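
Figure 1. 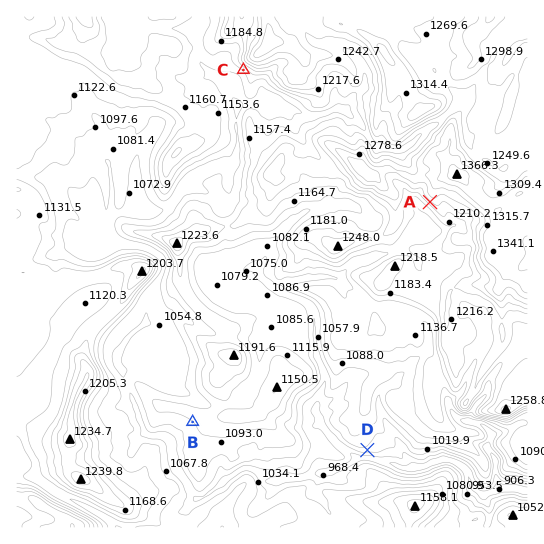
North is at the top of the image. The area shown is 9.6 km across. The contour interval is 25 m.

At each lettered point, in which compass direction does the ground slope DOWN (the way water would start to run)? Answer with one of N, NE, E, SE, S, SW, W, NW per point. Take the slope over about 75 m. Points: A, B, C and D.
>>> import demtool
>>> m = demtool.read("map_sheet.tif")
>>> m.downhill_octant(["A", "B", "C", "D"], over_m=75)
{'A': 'SW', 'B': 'SW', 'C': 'SW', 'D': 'S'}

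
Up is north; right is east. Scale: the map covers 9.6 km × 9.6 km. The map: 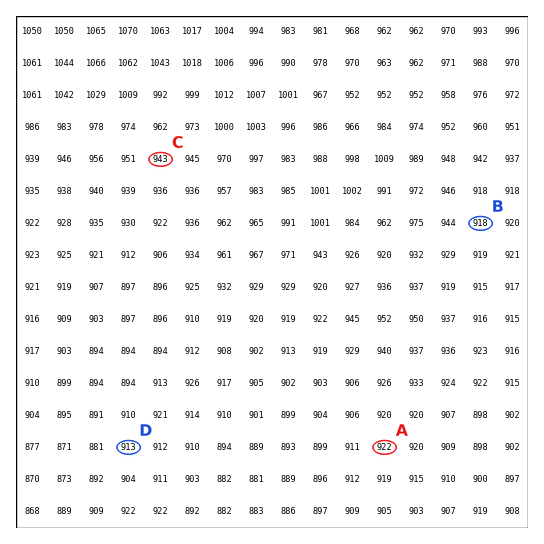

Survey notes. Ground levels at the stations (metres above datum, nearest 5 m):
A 920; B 920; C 945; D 915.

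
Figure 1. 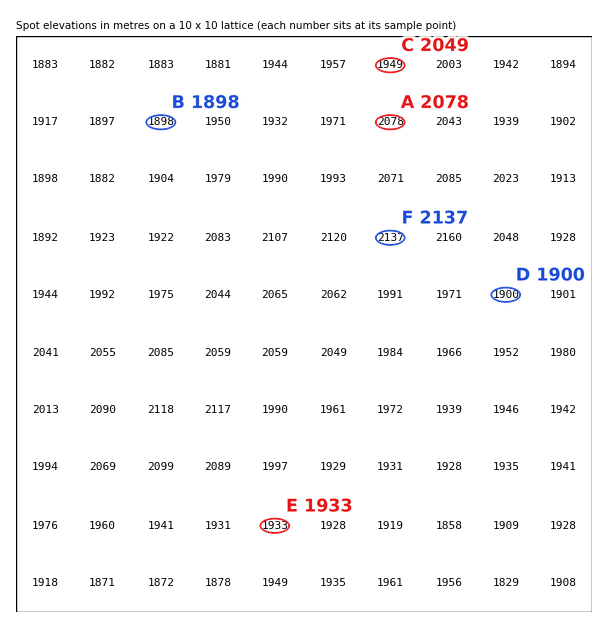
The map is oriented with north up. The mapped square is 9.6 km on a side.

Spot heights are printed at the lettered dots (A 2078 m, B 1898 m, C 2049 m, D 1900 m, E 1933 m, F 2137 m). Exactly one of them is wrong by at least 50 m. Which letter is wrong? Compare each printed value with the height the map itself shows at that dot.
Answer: C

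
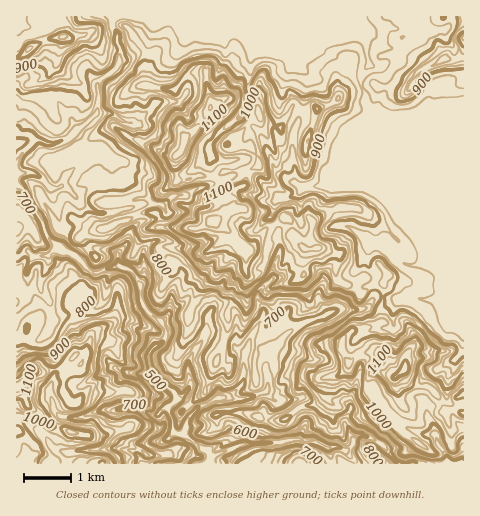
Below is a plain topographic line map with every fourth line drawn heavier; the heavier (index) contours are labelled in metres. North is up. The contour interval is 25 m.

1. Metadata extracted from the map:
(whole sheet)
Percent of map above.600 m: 96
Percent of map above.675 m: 90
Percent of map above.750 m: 80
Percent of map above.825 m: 62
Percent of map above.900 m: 35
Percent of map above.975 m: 21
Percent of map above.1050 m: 9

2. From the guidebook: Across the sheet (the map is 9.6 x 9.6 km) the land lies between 435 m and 1215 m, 855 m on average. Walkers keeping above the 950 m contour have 23.9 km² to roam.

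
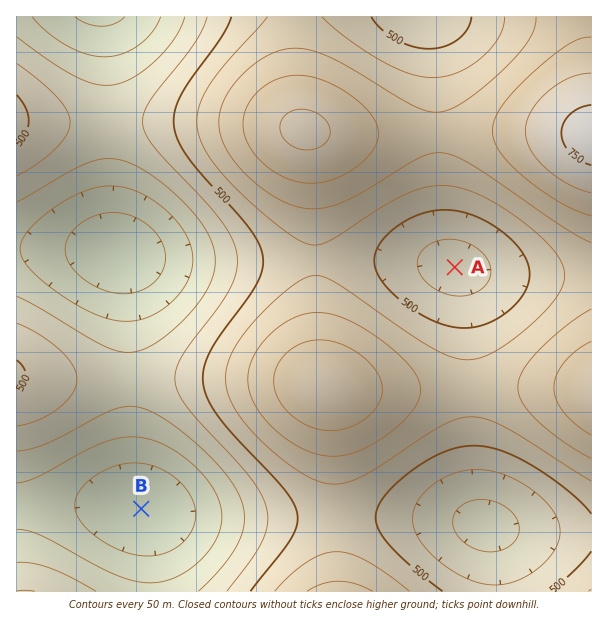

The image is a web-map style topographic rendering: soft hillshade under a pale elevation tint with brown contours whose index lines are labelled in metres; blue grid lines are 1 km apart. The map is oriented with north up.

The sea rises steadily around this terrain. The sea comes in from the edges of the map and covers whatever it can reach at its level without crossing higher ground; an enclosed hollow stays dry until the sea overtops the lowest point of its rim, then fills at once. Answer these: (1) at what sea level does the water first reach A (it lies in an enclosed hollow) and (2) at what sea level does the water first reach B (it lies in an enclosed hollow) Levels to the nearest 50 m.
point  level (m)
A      550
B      350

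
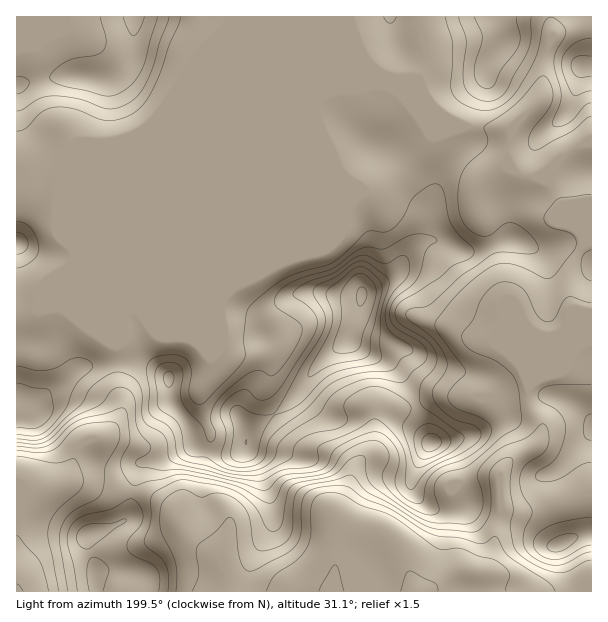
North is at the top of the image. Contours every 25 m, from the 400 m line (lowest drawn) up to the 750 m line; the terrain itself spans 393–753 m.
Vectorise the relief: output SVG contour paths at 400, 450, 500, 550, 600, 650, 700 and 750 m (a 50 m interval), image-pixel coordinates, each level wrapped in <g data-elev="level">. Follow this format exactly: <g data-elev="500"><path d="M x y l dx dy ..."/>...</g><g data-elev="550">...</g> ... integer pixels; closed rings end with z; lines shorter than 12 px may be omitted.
<g data-elev="400"><path d="M319 591l11-21 5-5 3 4 6 22"/><path d="M400 591l5-16 5-4 25 12 3 4 0 4"/></g><g data-elev="450"><path d="M192 591l7-16-3-21 1-8 19-15 11-12 4-1 4 6 3 28 4 12 4 6 6 1 34-17 10-9 5-12 1-30 4-10 11-5 22-2 11 2 13 10 27 11 32 20 12 6 25 3 21 6 6-2 8-5 3 0 7 14 5 5 37 25 6 4 3 6"/><path d="M17 535l23 26 4 10 4 20"/></g><g data-elev="500"><path d="M168 591l0-15-2-10-5-8-15-12-2-6 6-18 1-21 1-6 5-4 17-9 6-2 8 0 31 6 16 5 9 6 10 9 13 23 3 2 5 0 4-2 3-5 5-29 4-9 8-3 33-7 7-5 11-12 6-3 6 0 3 2 1 16 5 10 36 26 13 8 11 4 37 2 8-5 6-10 1-14-6-19 5-11 18-16 27-12 15-13 3 1 3 6 1 9-2 7-5 7-17 11-4 6-1 6 2 15 9 15 1 5-8 19 0 15 4 6 7 6 10 5 9 2 10-1 20-10 7-2"/><path d="M17 450l21 3 13-2 8-5 15-16 12-6 25-2 5 1 3 4 0 13-13 25-2 20-3 9-6 6-17 8-7 5-6 7-4 8-1 15 8 48"/></g><g data-elev="550"><path d="M103 591l6-22-7-8-9-4-4 3-2 7 0 11 2 13"/><path d="M550 551l7 1 8-3 10-7 3-6-3-2-6 0-14 3-8 8 0 3z"/><path d="M82 548l5 1 3-1 24-19 11-7 1-3-3 0-12 4-20 1-8 3-5 4-2 6 2 7z"/><path d="M17 443l19 1 11-3 24-22 28-14 13-15 5-2 5-1 7 3 5 6 3 30 4 9 10 11-1 4-2 3-12 8 0 3 3 3 22 3 16-1 11 2 52 12 20 7 6 0 4-2 8-9 6-4 27-3 10-2 6-5 6-13 5-5 24-12 15-3 6 2 5 4 10 14 1 10-4 20 3 9 10 9 6 3 6 0 3-3 3-17 6-9 9-7 21-7 14-8 11-11 5-10-2-6-5-5-27-11-9-8-1-5 1-4 15-17 1-4-29-41-1-4 1-5 16-21 13-13 18-15 12-7 9-2 11 2 31 14 8-3 20-25 2-9-1-5-5-4-17-5-6-3-3-4 1-6 13-16 33-5"/><path d="M591 414l-3 1-3 3-2 11 2 9 6 2"/><path d="M591 250l-7 4-3 10 3 12 3 3 4 2"/></g><g data-elev="600"><path d="M234 474l20 1 10-2 26-14 2-3 3-10 8-8 11-5 21-4 7-3 6-6-4-13 2-6 11-9 14-5 9 0 9 3 15 9 6 6 1 6-8 12 0 5 10 34 3 5 6 0 25-12 9-6 6-6 2-5-1-3-36-25-6-6-2-8 1-10 3-6 12-14 2-6-1-6-3-7-7-7-27-17-4-9 2-8 5-5 36-22 15-14 17-7 4-4-1-6-14-14-8-10-3-9-4-22-4-8-5-1-4 1-15 10-5 6-9 18-11 11-7 2-12-1-6 1-33 30-46 15-13 8-20 17-5 6-3 7-2 24 1 15-1 6-11 14-30 30-3 1-5-2-5-7-1-6 2-21-2-6-4-5-8-3-12 0-10 2-6 5-2 9 2 19 0 21 4 6 12 7 6 6 3 7 4 19 8 5 20 5z"/><path d="M17 435l19 1 6-2 6-5 18-21 11-24 13-13 3-5-1-3-3-3-11-2-7 1-14 8-10 3-11 0-19-4"/><path d="M17 268l7-2 9-6 5-6 1-6-3-11-5-9-7-5-7-1"/><path d="M17 131l10-3 16-17 11-4 20 2 24 10 9 2 13-2 15-7 10-10 9-15 27-70"/><path d="M384 17l3 5 3 1 3-1 3-5"/><path d="M445 17l8 27-2 45 4 8 8 7 13 5 12 1 10-3 12-8 8-10 14-24 6-15 5-25 3-6 5-2 4 2 6 4 5 9-1 4-9 15-2 8 0 9 7 28-8 29 5 2 9-3 7-5 11-14 6-2"/></g><g data-elev="650"><path d="M234 467l15 0 12-5 4-6 4-15 4-6 33-26 17-19 9-7 10-5 15-4 35-4 4-2 5-9 11-6 1-3-3-5-20-13-3-6-2-8 1-10 4-11 16-18 3-6 1-9-4-7-5-1-12 7-5 0-16-7-9 0-24 16-28 10-13 9-1 3 1 3 12 8 9 10 2 6-1 9-32 53-11 13-6 3-7 1-5-2-7-8-5 0-12 6-9 9-2 9 5 14 1 7-5 23 5 6z"/><path d="M427 452l8-2 6-6 0-4-4-5-8-1-6 4-1 9z"/><path d="M168 387l3-1 3-8-1-4-3-2-5 1-2 4 1 6z"/><path d="M17 94l8-4 4-7-3-5-9-1"/><path d="M591 56l-15 1-4 3-1 5 1 6 4 5 5 2 10-2"/><path d="M100 17l6 22-2 11-8 5-21 3-12 5-12 11-1 4 2 3 11 5 42 10 8 0 9-4 12-10 8-13 15-52"/><path d="M474 17l7 15 1 6-7 27 0 12 5 9 8 3 6-3 7-17 14-16 4-8 1-9-3-13 0-6"/></g><g data-elev="700"><path d="M309 377l21-11 32-7 7-5 2-18 11-48-3-9-13-11-6-1-6 1-27 23-1 6 7 17-1 10-5 14-18 31z"/></g><g data-elev="750"><path d="M358 305l2 1 2 0 4-7 1-8-4-4-3 0-3 4 0 8z"/></g>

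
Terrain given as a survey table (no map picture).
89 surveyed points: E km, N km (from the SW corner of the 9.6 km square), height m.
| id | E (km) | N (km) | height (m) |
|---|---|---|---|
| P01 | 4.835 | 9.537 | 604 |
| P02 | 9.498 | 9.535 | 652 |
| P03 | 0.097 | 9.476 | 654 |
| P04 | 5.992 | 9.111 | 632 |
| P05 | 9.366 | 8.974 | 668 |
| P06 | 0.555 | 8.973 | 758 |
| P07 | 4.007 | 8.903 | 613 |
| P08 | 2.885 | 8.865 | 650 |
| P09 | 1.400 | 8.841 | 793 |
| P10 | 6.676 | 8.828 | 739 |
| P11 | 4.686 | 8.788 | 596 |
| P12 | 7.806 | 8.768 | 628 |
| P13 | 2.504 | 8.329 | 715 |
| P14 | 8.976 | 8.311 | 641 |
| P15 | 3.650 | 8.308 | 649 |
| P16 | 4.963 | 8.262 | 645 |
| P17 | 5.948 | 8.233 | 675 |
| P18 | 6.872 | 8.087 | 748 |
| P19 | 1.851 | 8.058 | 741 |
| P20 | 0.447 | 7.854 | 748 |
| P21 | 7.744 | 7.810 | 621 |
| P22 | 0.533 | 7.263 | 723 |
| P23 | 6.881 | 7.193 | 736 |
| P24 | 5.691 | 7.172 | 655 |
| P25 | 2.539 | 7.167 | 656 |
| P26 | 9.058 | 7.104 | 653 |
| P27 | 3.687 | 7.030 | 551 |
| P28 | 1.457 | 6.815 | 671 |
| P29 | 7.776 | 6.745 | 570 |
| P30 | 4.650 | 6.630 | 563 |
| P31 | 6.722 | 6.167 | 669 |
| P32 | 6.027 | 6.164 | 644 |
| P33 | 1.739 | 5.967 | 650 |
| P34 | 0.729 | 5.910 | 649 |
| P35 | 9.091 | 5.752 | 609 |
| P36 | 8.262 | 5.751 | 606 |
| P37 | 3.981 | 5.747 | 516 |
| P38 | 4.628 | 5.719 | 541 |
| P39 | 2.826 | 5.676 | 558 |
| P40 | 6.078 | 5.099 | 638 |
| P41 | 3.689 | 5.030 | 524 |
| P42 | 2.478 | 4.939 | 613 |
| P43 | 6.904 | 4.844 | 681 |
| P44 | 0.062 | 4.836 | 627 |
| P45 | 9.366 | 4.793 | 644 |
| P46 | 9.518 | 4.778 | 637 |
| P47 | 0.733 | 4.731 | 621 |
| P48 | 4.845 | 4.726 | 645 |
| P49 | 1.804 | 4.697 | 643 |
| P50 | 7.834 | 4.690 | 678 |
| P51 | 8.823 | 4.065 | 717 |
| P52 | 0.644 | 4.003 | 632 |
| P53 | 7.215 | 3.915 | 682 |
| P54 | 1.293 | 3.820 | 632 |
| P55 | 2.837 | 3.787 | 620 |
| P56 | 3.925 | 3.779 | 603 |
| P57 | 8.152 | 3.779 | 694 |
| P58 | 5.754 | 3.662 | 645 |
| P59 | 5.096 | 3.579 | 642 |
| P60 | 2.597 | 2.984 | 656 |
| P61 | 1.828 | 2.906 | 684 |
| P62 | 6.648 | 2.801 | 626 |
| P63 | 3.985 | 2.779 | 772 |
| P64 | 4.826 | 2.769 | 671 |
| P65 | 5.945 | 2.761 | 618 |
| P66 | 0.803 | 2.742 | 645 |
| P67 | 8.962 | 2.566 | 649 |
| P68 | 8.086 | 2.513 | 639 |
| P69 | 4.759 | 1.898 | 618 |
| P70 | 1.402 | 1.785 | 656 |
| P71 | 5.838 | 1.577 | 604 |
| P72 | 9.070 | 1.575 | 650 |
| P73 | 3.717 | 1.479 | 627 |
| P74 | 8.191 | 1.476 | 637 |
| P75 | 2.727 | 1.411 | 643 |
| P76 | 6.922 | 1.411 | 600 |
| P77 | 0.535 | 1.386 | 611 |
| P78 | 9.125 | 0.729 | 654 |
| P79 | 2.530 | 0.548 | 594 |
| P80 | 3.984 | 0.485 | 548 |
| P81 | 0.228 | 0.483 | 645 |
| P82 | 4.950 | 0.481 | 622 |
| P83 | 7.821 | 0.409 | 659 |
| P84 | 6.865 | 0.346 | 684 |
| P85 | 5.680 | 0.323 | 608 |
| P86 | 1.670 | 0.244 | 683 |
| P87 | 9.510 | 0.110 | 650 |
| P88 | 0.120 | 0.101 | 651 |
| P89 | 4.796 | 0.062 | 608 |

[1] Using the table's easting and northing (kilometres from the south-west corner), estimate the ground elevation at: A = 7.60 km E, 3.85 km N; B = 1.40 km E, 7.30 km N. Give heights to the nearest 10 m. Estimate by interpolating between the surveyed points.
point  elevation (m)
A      690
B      690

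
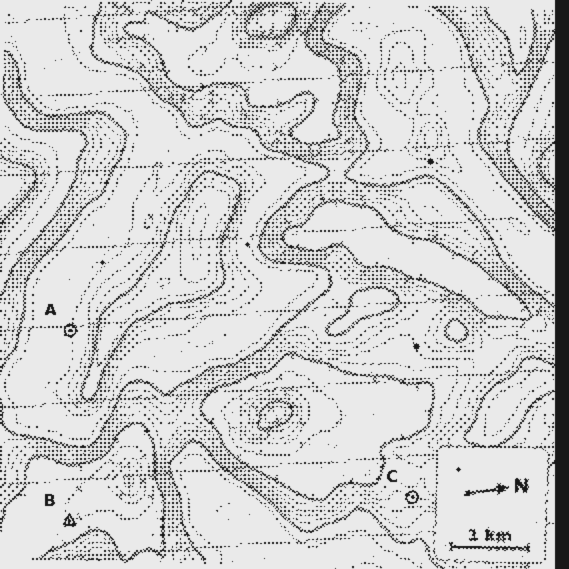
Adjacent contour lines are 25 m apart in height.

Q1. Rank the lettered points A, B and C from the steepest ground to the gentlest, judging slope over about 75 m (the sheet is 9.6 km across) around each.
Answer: C A B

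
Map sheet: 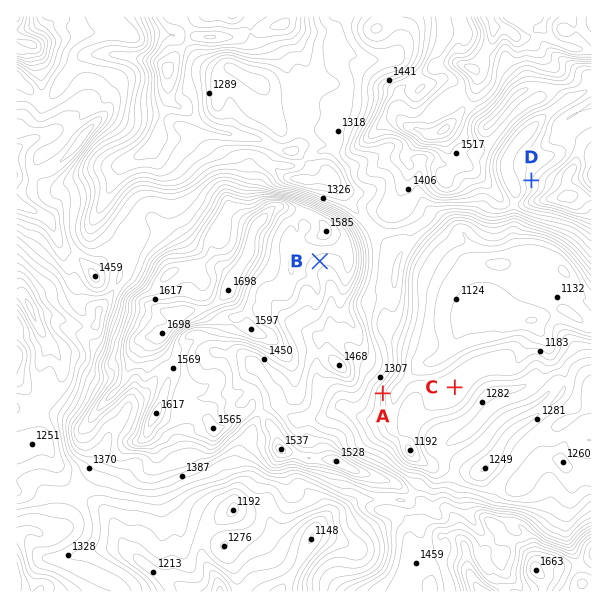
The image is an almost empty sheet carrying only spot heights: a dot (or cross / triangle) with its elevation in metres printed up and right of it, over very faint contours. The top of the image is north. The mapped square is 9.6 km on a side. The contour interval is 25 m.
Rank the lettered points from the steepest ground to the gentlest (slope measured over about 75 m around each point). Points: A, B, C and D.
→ A D B C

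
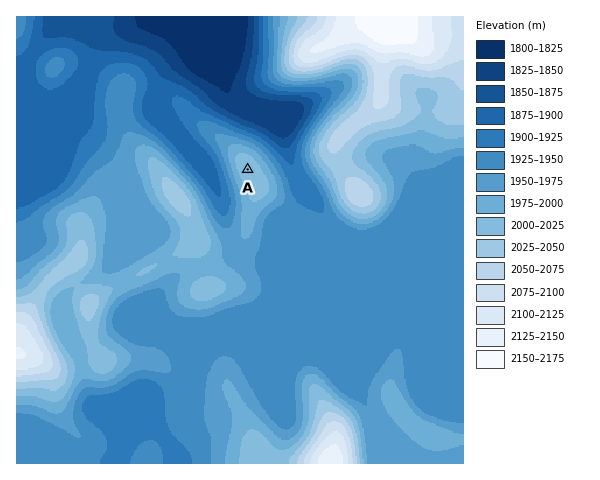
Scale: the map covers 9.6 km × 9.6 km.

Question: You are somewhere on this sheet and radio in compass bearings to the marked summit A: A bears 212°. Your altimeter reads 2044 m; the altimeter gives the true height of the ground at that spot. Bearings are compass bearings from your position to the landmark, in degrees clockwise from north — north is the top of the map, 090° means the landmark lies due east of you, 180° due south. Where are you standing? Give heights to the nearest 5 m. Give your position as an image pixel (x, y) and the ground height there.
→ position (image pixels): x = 308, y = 72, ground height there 2045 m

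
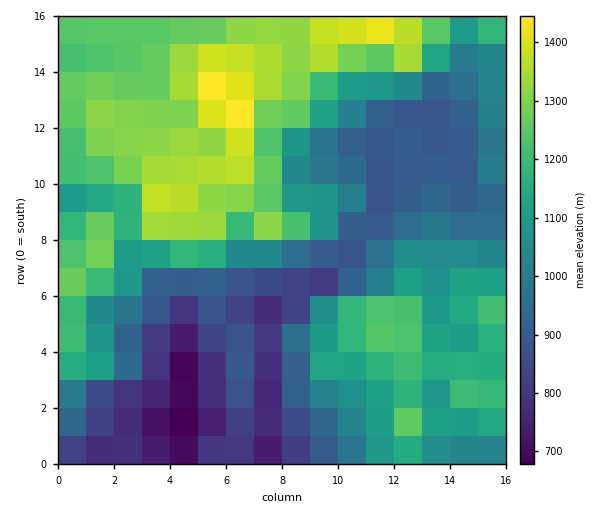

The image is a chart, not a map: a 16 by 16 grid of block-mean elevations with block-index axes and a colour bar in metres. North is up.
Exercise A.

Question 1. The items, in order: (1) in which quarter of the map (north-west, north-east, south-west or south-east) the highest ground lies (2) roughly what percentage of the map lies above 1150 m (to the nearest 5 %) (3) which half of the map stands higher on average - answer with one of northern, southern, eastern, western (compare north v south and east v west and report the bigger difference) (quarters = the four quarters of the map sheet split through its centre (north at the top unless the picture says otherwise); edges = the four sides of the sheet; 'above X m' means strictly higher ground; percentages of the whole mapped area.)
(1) The highest ground is in the north-west quarter.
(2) About 40 % of the map lies above 1150 m.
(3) On average the northern half of the map is the higher ground.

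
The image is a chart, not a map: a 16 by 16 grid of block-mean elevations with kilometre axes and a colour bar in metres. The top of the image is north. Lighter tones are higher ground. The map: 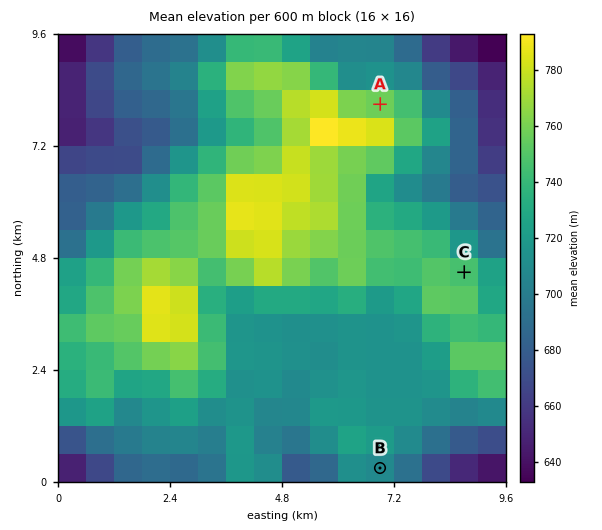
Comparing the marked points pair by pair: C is higher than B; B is lower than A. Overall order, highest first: A C B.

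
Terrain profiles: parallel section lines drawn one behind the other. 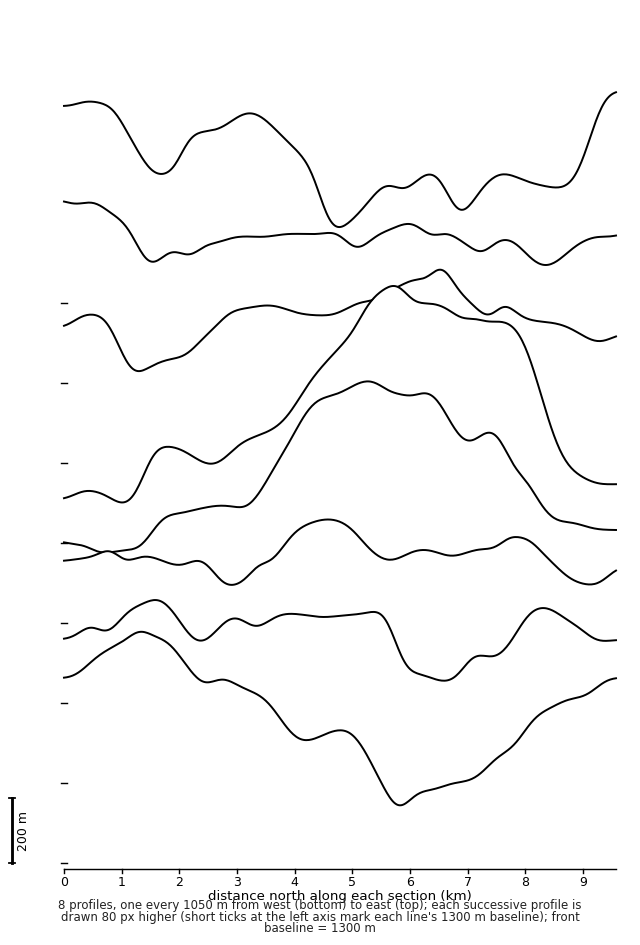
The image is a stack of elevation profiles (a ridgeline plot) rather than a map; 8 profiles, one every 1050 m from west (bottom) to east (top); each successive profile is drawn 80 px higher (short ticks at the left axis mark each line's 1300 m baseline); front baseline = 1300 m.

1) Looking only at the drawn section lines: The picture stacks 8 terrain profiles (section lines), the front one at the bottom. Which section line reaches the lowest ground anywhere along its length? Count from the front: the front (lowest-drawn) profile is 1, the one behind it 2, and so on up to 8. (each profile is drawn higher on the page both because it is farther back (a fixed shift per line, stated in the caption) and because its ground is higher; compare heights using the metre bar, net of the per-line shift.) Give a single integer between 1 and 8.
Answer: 5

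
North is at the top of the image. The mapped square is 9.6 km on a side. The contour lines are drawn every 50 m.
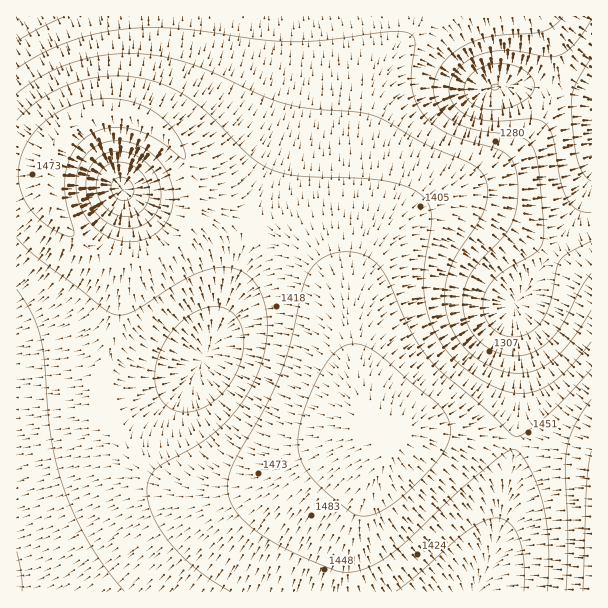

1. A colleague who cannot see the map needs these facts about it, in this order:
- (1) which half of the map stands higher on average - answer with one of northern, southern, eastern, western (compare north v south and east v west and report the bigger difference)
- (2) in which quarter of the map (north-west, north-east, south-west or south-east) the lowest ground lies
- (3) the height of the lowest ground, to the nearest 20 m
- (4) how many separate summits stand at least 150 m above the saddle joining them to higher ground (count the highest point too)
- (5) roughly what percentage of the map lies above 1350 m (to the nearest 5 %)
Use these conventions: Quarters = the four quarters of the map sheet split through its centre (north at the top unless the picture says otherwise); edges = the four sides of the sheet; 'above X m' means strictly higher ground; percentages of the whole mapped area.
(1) Taken as a whole, the southern half is higher than the northern.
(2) The lowest ground is in the north-east quarter.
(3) The lowest point is down at roughly 1100 m.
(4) Counting only tops that stand 150 m proud, the map has 1 summit.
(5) About 70 % of the map lies above 1350 m.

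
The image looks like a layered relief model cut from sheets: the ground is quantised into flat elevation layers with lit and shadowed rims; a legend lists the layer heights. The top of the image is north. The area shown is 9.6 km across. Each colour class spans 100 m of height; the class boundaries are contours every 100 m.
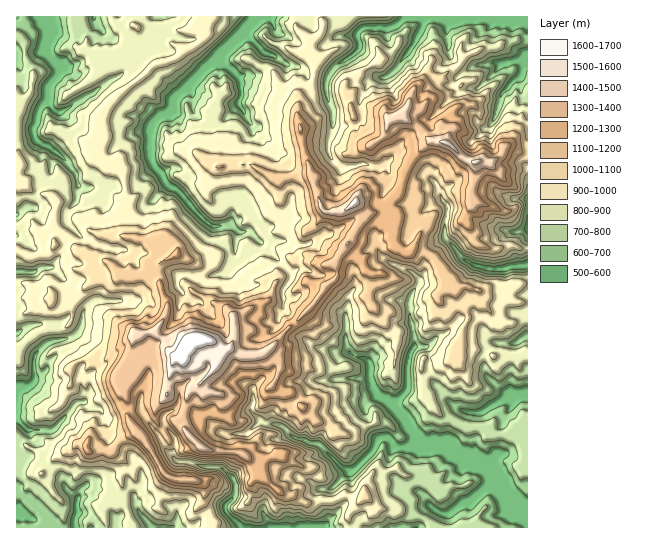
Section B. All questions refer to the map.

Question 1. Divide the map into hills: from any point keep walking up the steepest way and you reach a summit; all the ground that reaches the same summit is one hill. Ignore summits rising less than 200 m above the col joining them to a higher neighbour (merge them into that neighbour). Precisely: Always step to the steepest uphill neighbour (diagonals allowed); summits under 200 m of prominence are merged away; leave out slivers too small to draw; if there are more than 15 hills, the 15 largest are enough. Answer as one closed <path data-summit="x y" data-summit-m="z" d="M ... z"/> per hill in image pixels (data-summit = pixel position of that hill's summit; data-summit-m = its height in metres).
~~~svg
<path data-summit="186 345" data-summit-m="1689" d="M527 16l-511 1 1 511 511-1 0-297-22 2-4 4-8 3-19-2-18 14-13-16 4-28-14-24-8 4-16 16-15 2-20 29 1 13-13 5-10 13 2 24-7 9-3 15 2 39-12 0-21-5-11-10-19-27-1-13 12 0 14-8 6-10 0-5-5-3-15-1 2-3 0-9-5-8-1-7-2-2-27 2-13-10 13-6 15-2 10-10 5-20 0-20-3-6-36-38 0-6 4 2 24 25 29-7 17 0 7-21 21 1 6-4 2-4-3-8 0-11 8-15 7-6 10 0 6-4 18-22 29 16 5-2 7-10 16 14 3-1-14 13 0 5 4 6 4 0 6-4 9 0 23-24 24-5-2 12-4 8 2 15 6 3z"/><path data-summit="447 143" data-summit-m="1529" d="M409 51l-18 22-6 4-10 0-7 6-8 15 3 20-4 5-4 2-22 0-5 17 0 9 4 8 9 8 18-3 15 3 9-2 6 8 0 8-5 13 11 10 15-1 16-16 8-4 14 24-4 28 13 16 18-14 19 2 8-3 4-4 21-3 1-131-7-4-2-15 6-20-22 4-25 25-9 0-6 4-4 0-4-6 0-5 3-5 10-6-18-15-1 4-11 8z"/><path data-summit="355 203" data-summit-m="1547" d="M254 125l-2 1 1 5 36 38 3 6 0 20-5 20-10 10-15 2-13 6 13 10 27-2 2 2 1 7 5 8-1 11 17 3 2 7-6 10-14 8-11 2 0 11 19 27 11 10 21 5 12 0-2-39 3-15 7-9-2-24 10-13 13-5 0-16 15-21 6-5-13-11 5-13 0-8-6-8-9 2-15-3-18 3-9-8-5-14-17 0-29 7z"/>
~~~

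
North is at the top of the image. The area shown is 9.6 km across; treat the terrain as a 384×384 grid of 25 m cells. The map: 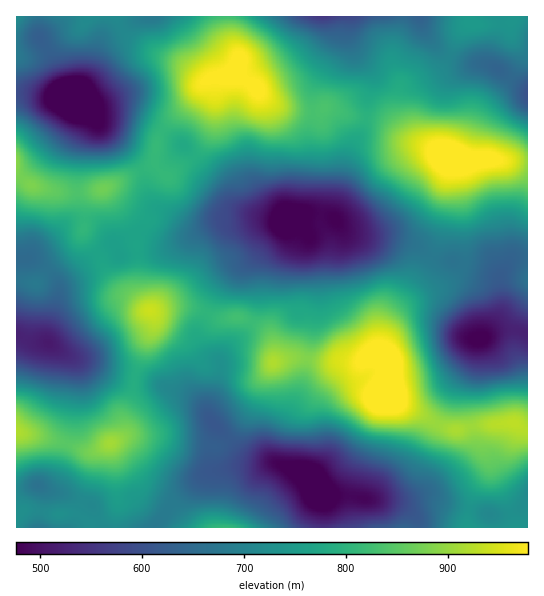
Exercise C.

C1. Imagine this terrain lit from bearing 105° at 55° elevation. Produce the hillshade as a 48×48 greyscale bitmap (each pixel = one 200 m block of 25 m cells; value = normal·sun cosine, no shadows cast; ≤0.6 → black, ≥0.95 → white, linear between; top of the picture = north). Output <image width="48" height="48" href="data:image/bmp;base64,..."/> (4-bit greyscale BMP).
<image width="48" height="48" href="data:image/bmp;base64,Qk32BAAAAAAAAHYAAAAoAAAAMAAAADAAAAABAAQAAAAAAIAEAAATCwAAEwsAABAAAAAAAAAAAAAAABEREQAiIiIAMzMzAERERABVVVUAZmZmAHd3dwCIiIgAmZmZAKqqqgC7u7sAzMzMAN3d3QDu7u4A////AMuZmZmau7l2RFZ5qry5hmZVVollV5qZmaqZmqmJu8uYZWiJqrzKhmd2VGdmVpupmqqYiZh5q8yql3iZmrzLl3mXVFZ3Zoqqu8qYiIiKu8zLqYmqmrvLl4mYZWeHVXiszNyYd4iavM3dupq8uru6h4mYdWiHVmes3dyodnmbzN3dy6q8y7updniIdmiHZmerzcuph4mszd3e3KvN3Lqph2d3d3d3dniqvLu6mHeczd3u7Ku825mZmGVnd3ZniJmZqrzLqXV6vN3e7KmruXiaqFRWd3d4mqqZmbu7qHZoq8ze7Kh5qHiaqFM1iaqZmZiZmrqqmGVXm7zN3JdnmIiap1M2m8y6h3ZniaqpiGRHm7zM24ZWiJmJhkRXrN3bl1REZ4iYh2M1i8u7y5ZFiaqYdlVWnO7sl1MjRXeHd1Mke9y7qpZEebunZmd2i979uXQiNIiId1ISasy7mqhDSLyoZ4iYi9/+ypdUNJmIh1MRWbzLqqhSJqu4Z4iZm+/+y5dmZZqYh2MRN73Lu6hkNZqoVXd4nO//26dmeKqodlQhJq3suqmGRomYQ1ZnnO///blmiZqoZUMzNpzuuZqYd5mYYzRXm9///rqHiZmYZTNERpzuyYiamKqZhkNGm97//sqYiZmpdCNVRZvdypiJiImZh2Q2ms3u7tu5d4m6dDNXZXrMy6h3d3eIh2VFirzczczKh4m7hUNGd3iry6qHd3ZmZlU0aau7vMy6h5mqdlZmeHeKu7uoeHZVVUQzR5qqq7u5d5mIdniYeJmZq8u6mZh1VlQzNXmqqru6h5l2Z5mpmbupmru7q6mHZ3ZUNGiaqru6mal1WKupmrzLqrurq7qYeJdlRGiJqru6qal2Z6y6mrzcu7u7u6mZiZhlVGeJmru7qamIiKu6qqzd3cvMzLmImYdlVVZ4mry7mJmaqaqru6vN7svMzcqYmYdUVVVnis3KmImqupq8y7q87tzM3cqZmYZEVVVXm83KmYmqqoi8zKms7uy8zbqaqYU0VWZGm8y6qpqqmXaKy6ms3e27u7qZmYU0VmZWm8y7vMuph1RGiZmrzd3LqaqZmpdDVnZXmru73dy5hkMiNoqqq8zLmamaq6hUVmZnm6qrzdy6mGQQAWq6ibzLmZqqq6lkRWZnmqiZq7y7qZYgAEm6d5vKiKu6q7p1RWZniZiImauqmZhAACeZd5u5ibzKq7uWVWZmeJmZmauqqHdRAAV4d5uoms3bqrunZnd2Z4mqqs3buWVSEAJFZ5uom83bmruoeIiYdom8zN7+yFREMQATaaqonN3amaqoiJmph3ms3d7+yWRFUxACWaqprN3LmZmYeKq6qImqzM3dynVVVDIjV5mqvN3LqpiIeJq7u6qpmszMupdlVVM0VnibzNzLqqh2eZqqvLqpicu6qql2ZVVFVWaKzMy7qph2eaqpm8uYmsuYiaqHdmVERFaKu7uqqZdmeaqXeruZrNyXeLuYmHVEQ0WJqrqZmIdWeKp2aKqqrNyYiJqqqYZURFaJqqqYdndWZ5l1V5qqqw=="/>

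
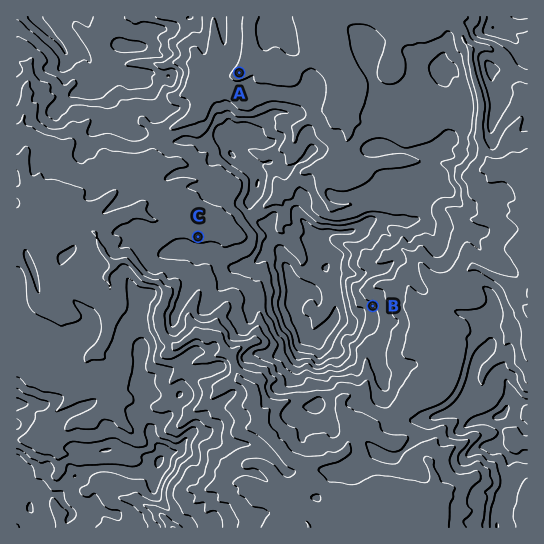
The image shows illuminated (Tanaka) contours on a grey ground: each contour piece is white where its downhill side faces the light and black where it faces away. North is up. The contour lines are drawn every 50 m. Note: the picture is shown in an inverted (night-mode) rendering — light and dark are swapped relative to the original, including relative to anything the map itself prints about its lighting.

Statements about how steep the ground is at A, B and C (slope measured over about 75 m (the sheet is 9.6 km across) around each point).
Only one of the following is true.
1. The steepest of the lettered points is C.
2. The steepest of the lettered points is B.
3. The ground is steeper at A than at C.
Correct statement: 2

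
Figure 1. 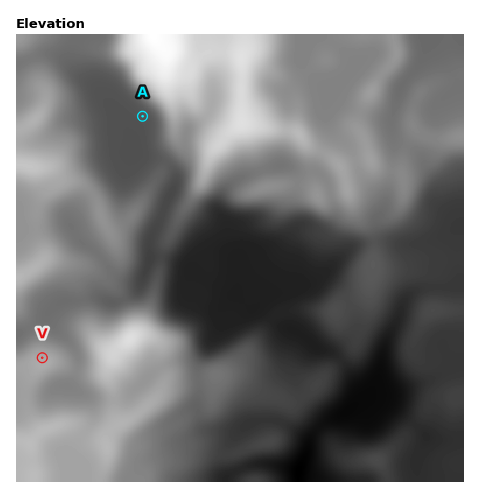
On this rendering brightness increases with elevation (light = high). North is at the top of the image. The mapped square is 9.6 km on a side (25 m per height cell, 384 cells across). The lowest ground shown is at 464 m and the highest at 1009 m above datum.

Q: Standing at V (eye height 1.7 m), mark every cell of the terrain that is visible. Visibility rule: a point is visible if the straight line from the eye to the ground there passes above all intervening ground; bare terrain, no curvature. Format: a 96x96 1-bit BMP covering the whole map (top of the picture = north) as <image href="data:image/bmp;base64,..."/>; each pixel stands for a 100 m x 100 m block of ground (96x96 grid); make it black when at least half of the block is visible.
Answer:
<image width="96" height="96" href="data:image/bmp;base64,Qk2+BAAAAAAAAD4AAAAoAAAAYAAAAGAAAAABAAEAAAAAAIAEAAATCwAAEwsAAAIAAAAAAAAA////AAAAAAAAAAAAAAAAAAAAAAAAAAAAAAAAAAAAAAAAAAAAAAAAAAAAAAAAAAAAAAAAAAAAAAAAAAAAAAAAAAAAAAAAAAAAAAAAAAAAAAAAAAAAAAAAAAAAAAAAAAAAAAAAAAAAAAAAAAAAAAAAAAAAAAAAAAAAAAAAAAAAAAAAAAAAAAAAAAAAAAAAAAAAAAAAAAAAAAAAAAAAAAAAAAAAAAAAAAAAAAAAAAAAAAAAAAAAAAAAAAAAAAAAAAAAAAAAAAAAAAAAAAAAAAAAAAAAAAAAAAAAAAAAAAAAAAAAAAAAAAAAAAAAAAAAAAAAAAAAAAAAAAAAAAAAAAAAAAAAAAAAACAAAAAAAAAAAAAAAGAAAAAAAAAAAAAAAOAAAAAAAAAAAAAAAPAAAAAAAAAAAAAAAPAAAAAAAAAAAAAGAPAAAAAAAAAAAAAAAfAAAAAAAAAAAAAAAfgAAAAAAAAAAAAAA/8AAAAAAAAAAAAAB88AAAAAAAAAAAAAD4cAAAAAAAAAAAAAHwOAAAAAAAAAAAAAPwEAAAAAAAAAAADgfgAAAAAAAAAAAAD//AAAAAAAAAAAAAD//AAAAAAAAAAAAAD//AAAAAAAAAAAAAD//gAAAAAAAAAAAAD//wAAAAAAAAAAAAD//4AAAAAAAAAAAAD///AAAAAAAAAAAAD///wAAAAAAAAAAAD///4AAAAAAAAAAAA///8AAAAAAAAAAAAf//8AAAAAAAAAAAAH/x8AAAAAAAAAAAAD4B8AAAAAAAAAAAAAAB4AAAAAAAAAAAAAAD4AAAAAAAAAAAAAAD4AAAAAAAAAAAAAAHwDgAAAAAAAAAAAAPgBwAAAAAAAAAAAAPgB4AAAAAAAAAAAAPAA8AAAAAAAAAAAAeAA+AAAAAAAAAAAAeAAfgAAAAAAAAAAAcAAfgAAAAAAAAAAAcAAPgAAAAAAAAAAA8AAPwf/wcAAAAAAA4AAH////4cAAAAAB4AAH////4cAAAAAHwAAH////wYAAAAAfgAAD///nwYAAAAAeAAAD5/ABw4AAAAI4AAAD4/wAg4AAAB/4AAAD8/4A3wAAAD/wAAAD8/8AfwAAAAAAAAAH//+A/gAAAAAAAAAP///j/AAAAAAAAAAP////+AAAAAAAAAAf////gAAAAAAAAAA/////AAAAAAAAAAA/+f//AAAAAAAAAAA7///+AAAAAAAAAAA7//8MAAAAAAAAAAA/4+AAAAAAAAAAAAB/4cAAAAAAAAAAAAB/88AAAAAAAAAAAAB//8AAAAAAAAAAAAD/z8AAAAAAAAAAAAH/j8AAAAAAAAAAAAP/B8AAAAAAAAAAAA//B8AAAAAAAAAAAB//B8AAAAAAAAAAAD//B8AAAAAAAAAAAD//B8AAAAAAAAAAAH/gB+AAAAAAAAAAAH/gB+AAAAAAAAAAAP/wB+AAAAAAAAAAAf/wD8AAAAAAAAAAA//AD8AAAAAAAAAAA/+AA4AAAAAAAAAAAf+AAAAAAAAAAAAAAH8AAAAAAAAAAAAAAP4AAAAAAAAAAA="/>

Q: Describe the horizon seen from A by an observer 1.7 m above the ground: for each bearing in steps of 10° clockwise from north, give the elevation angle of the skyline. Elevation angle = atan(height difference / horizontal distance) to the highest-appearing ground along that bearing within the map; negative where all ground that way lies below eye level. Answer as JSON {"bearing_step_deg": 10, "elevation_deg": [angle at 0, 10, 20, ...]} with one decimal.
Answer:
{"bearing_step_deg": 10, "elevation_deg": [17.3, 19.1, 20.7, 22.0, 22.6, 22.3, 21.4, 20.0, 18.4, 16.5, 14.4, 12.4, 10.5, 8.0, 4.8, 2.2, 1.1, 1.3, 3.3, 2.8, 3.2, 3.5, 3.9, 4.6, 5.4, 4.8, 4.0, 5.0, 4.6, 3.6, 2.5, 1.9, 1.7, 3.0, 7.9, 13.0]}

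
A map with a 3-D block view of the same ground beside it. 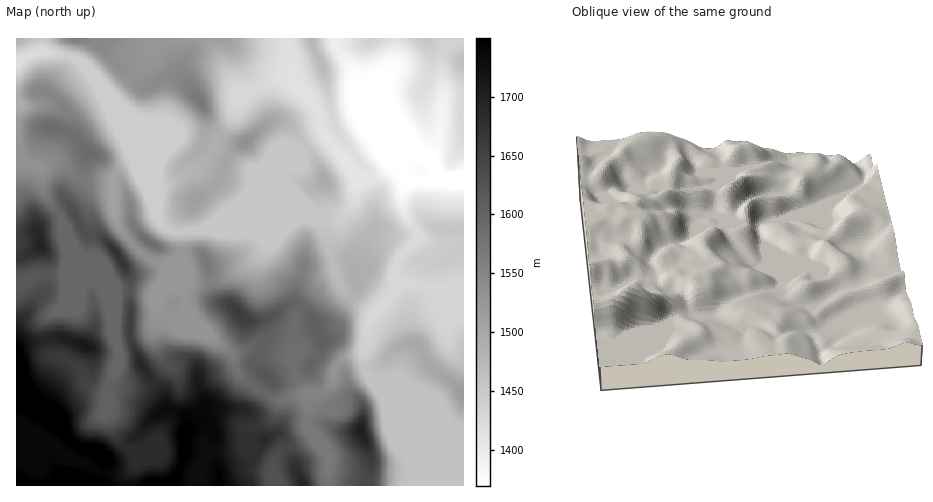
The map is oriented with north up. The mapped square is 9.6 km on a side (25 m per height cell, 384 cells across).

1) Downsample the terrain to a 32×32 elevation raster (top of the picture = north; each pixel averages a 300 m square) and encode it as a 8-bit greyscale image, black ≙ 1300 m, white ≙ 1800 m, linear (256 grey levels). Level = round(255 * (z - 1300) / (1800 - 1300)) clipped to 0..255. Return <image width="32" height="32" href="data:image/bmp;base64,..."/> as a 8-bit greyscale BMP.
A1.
<image width="32" height="32" href="data:image/bmp;base64,Qk02CAAAAAAAADYEAAAoAAAAIAAAACAAAAABAAgAAAAAAAAEAAATCwAAEwsAAAABAAAAAAAAAAAAAAEBAQACAgIAAwMDAAQEBAAFBQUABgYGAAcHBwAICAgACQkJAAoKCgALCwsADAwMAA0NDQAODg4ADw8PABAQEAAREREAEhISABMTEwAUFBQAFRUVABYWFgAXFxcAGBgYABkZGQAaGhoAGxsbABwcHAAdHR0AHh4eAB8fHwAgICAAISEhACIiIgAjIyMAJCQkACUlJQAmJiYAJycnACgoKAApKSkAKioqACsrKwAsLCwALS0tAC4uLgAvLy8AMDAwADExMQAyMjIAMzMzADQ0NAA1NTUANjY2ADc3NwA4ODgAOTk5ADo6OgA7OzsAPDw8AD09PQA+Pj4APz8/AEBAQABBQUEAQkJCAENDQwBEREQARUVFAEZGRgBHR0cASEhIAElJSQBKSkoAS0tLAExMTABNTU0ATk5OAE9PTwBQUFAAUVFRAFJSUgBTU1MAVFRUAFVVVQBWVlYAV1dXAFhYWABZWVkAWlpaAFtbWwBcXFwAXV1dAF5eXgBfX18AYGBgAGFhYQBiYmIAY2NjAGRkZABlZWUAZmZmAGdnZwBoaGgAaWlpAGpqagBra2sAbGxsAG1tbQBubm4Ab29vAHBwcABxcXEAcnJyAHNzcwB0dHQAdXV1AHZ2dgB3d3cAeHh4AHl5eQB6enoAe3t7AHx8fAB9fX0Afn5+AH9/fwCAgIAAgYGBAIKCggCDg4MAhISEAIWFhQCGhoYAh4eHAIiIiACJiYkAioqKAIuLiwCMjIwAjY2NAI6OjgCPj48AkJCQAJGRkQCSkpIAk5OTAJSUlACVlZUAlpaWAJeXlwCYmJgAmZmZAJqamgCbm5sAnJycAJ2dnQCenp4An5+fAKCgoAChoaEAoqKiAKOjowCkpKQApaWlAKampgCnp6cAqKioAKmpqQCqqqoAq6urAKysrACtra0Arq6uAK+vrwCwsLAAsbGxALKysgCzs7MAtLS0ALW1tQC2trYAt7e3ALi4uAC5ubkAurq6ALu7uwC8vLwAvb29AL6+vgC/v78AwMDAAMHBwQDCwsIAw8PDAMTExADFxcUAxsbGAMfHxwDIyMgAycnJAMrKygDLy8sAzMzMAM3NzQDOzs4Az8/PANDQ0ADR0dEA0tLSANPT0wDU1NQA1dXVANbW1gDX19cA2NjYANnZ2QDa2toA29vbANzc3ADd3d0A3t7eAN/f3wDg4OAA4eHhAOLi4gDj4+MA5OTkAOXl5QDm5uYA5+fnAOjo6ADp6ekA6urqAOvr6wDs7OwA7e3tAO7u7gDv7+8A8PDwAPHx8QDy8vIA8/PzAPT09AD19fUA9vb2APf39wD4+PgA+fn5APr6+gD7+/sA/Pz8AP39/QD+/v4A////AOvk5vL06OLa1uPk5tzc4dXHtKi1w52PnqureFZSUlJS397h4uHi5tbFx8vf39zfz8S2qrm4mYubrLJ8V1JSUlLd39/f5OvkzMTExNzk29rKwL+vsKaPi6C2tG5SUlJSUt7e4ObazcG+ycfH3+Xd3Mi/wr2uk4mWsMeoWlJSUlJS3+Pu7MeqoqzB0tLc4+DayMC6saaMjZelwpNUUlJSUlTn6+zgx6ibo7nP29rd39rOxrSdl4iIio+nglJSUlJSX+/n3tG+q5yissLPxs/Yz7ipnJaNhIKEjZBjUlJSUlhp8N3SxrawnqCwwb+2yMu2npeeoJSNi3uBa1NSUlVcZWfs0MO7t7mimrq+rK3AwKeRmaCbkpWUfXZZVFhWXWViWOTIvb3FyayauaWfqKufi4mXnJeSk5iOcU9OXF5iYVFO2MnHy8vDop+rhoaBfHh8lKCdmpSUm5iFUUlTX2NYR0rIs7Cxqq+coaZ8d3R0doqmsaeflZaclIVSRUtRUktERruunJeYo5iepnl1dXSGobStnqGal5SHc1NERUtMRkNDqa6ml5edl5ydd3N1d4ygpo+Ci5WRgnBfW0xDRkhEQ0OipaWYl5eXnqB/c3N0gYN9dXJ7hod2YlxhWEZCQ0RERKynppiXl5iwo4R0c3WFf25kYmx5g3NbXmFeTERISkpJvL+1mZeYprOHfH10eIR3al5UWGt8bFhdX11TQ0dLTEy5x7KXnaavjn+MdWNkZVpWVE9PW21fVFZbW1VKQEZLTbfDqpelpZB2hWhPU1NPTk5OTk5PV1JOTlRZVUhASk5Np7OfnqWZeHR7Uk5fZl5QTk5OTk5OT01ISVNLOT9EQkGWlpKimYpwcnBMTWBqaV5STk5OTk9WVUdASUAuNTY0M4iDipWNg29uWEpMWmNmZ15QTk5PVl5eRDg8NyYlJSIgenl+hYqHdmRMSk1aXWBmYVFOTk9QXFQ8ODUoJCYiIyV3e32Dj5KCWEpKSlVgYWRnYFROTk9SQTk5KiMjIyErNnmEhoqRimtOSkpKS1ljYWx0YlFPUEQ6PC8kIiIiJyw7eoyRkIt3VkpKSkpKVWZhWmZrYFlOPT44JiMiIictLTxvgIaFfWNMSktNTFFleV5ITl1hWEc8QC8jIyIlLzIuPGh3fn5rVUpMX2ZfaICCWUNES05GPT1CKyMjIyk3Ny88aHx6a1tNTGJ3enh9hHdVRENCQDw7Q0cqIyMkKzk7ND9PZWdeUEtfdnZ3e359bFVMSkM9Oz1NSywmJSQoNT88ST9HS01NX3d4dnR2enlrXFtURz87QVRCLjEwKSo2RENPUUdNZXR8fXl1dHN0dG1oZllJQDxKUjY0P0I5N0NLR0g="/>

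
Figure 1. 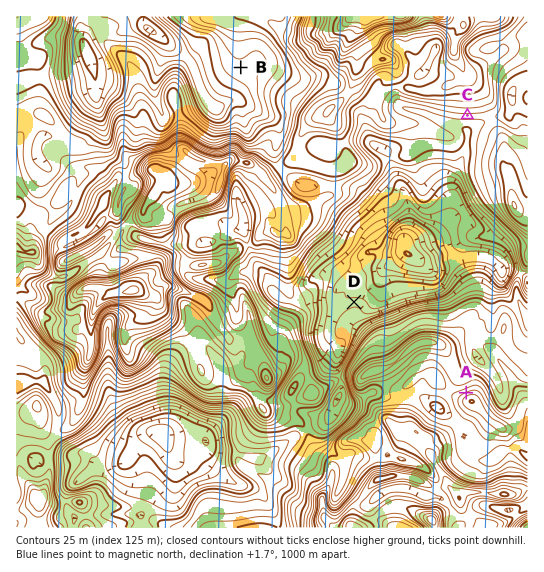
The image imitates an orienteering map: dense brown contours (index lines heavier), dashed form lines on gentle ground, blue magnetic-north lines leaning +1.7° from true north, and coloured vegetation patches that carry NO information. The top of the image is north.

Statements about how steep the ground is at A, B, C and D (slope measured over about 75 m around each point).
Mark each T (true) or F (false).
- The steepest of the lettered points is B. F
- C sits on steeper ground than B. T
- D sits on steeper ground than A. F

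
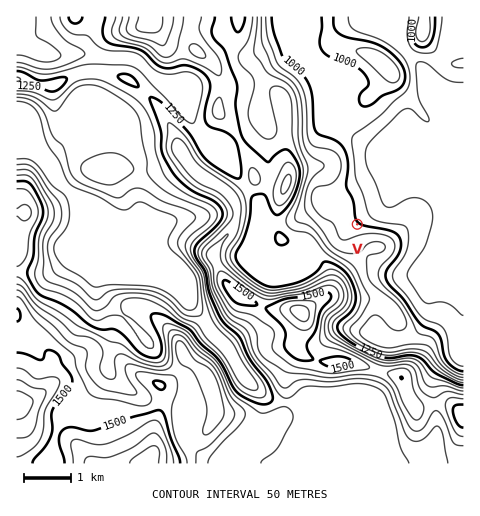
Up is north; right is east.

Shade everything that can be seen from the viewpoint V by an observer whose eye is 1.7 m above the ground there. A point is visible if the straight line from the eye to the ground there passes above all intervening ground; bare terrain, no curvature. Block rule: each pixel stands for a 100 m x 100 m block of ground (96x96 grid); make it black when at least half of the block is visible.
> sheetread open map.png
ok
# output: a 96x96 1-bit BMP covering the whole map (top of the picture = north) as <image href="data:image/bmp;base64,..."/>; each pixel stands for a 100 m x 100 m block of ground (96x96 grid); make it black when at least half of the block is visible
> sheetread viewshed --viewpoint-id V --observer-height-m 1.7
<image width="96" height="96" href="data:image/bmp;base64,Qk2+BAAAAAAAAD4AAAAoAAAAYAAAAGAAAAABAAEAAAAAAIAEAAATCwAAEwsAAAIAAAAAAAAA////AAAAAAAAAAAAAAAAAAAAAAAAAAAAAAAAAAAAAAAAAAAAAAAAAAAAAAAAAAAAAAAAAAAAAAAAAAAAAAAAAAAAAAAAAAAAAAAAAAAAAAAAAAAAAAAAAAAAAAAAAAAAAAAAAAAAAAAAAAAAAAAAAAAAAAAAAAAAAAAAAAAAAAAAAAAAAAAAAAAAAAAAAAAAAAAAAAAAAAAAAAAAAAAAAAAAAAAAAAAAAAAAAAAAAAAAAAAAAAAAAAAAAAAAAAAAAAAAAAAAAAAAAAAAAAAAAAAAAAAAAAAAAAAAAAAAAAAAAAAAAAAAAAAAAAAAAAAAAAAAAAAAAAAAAAAAAAAAAAAAAAAAAAAAAAAAAAAAAAAAAAAAAAAAAAAAAAAAAAAAAAAAAAAAAAAAAAAAAAAAAAAAAAAAAAAAAAAAAAAAAAAAAAAAAAAAAAAAAAAAAAAAAAAAAAAAAAAAAAAAAAAAAAAAAAAAAAAAAAAAAAAAAAAAAAAAAAAAAAAAAAAAAAAAAAAAAAAAAAAAAAAAAAAAAAAAAAAAAAAAAAAAAAAAAAAAAAAAAAAAPgAAAAAAAAAAAAAAPwAAAAAAAAAAAAAAA4AAAAAAAAAAAAAAAf+AAAAAAAAAAAAAAP+AAAAAAAAAAAAAAH8AAAAAAAAAAAAAAD8AAAAAAAAAAAAAAB8AAAAAAAAAAAAAAB8AAAAAAAAAAAAAAD8AAAAAAAAAAAAAAD4AAAAAAAAAAAAAAHwAAAAAAAAAAAAAAPgAAAAAAAAAAAAAAfAAAAAAAAAAAAAAAfj8AAAAAAAAAAAAA/j+AAAAAAAAAAAAA/7/AAMAAAAAAAEAw8f/+AcAAAAAAAEA4wfA/AcAAAAAAAAA/gPg/AcAAAAAAAAA/APh/g8AAAAAAAAAfAH//h8AAAAAAAAAfACf/z8AAAAAAAAAfAAf//8AAAAAAAAAPgAP//8AAAAAAAAAPgAP//8AAAAAAAAAP/wP//8AAAAAAAAAH/4P//8AAAAAAAAAH/8P//8AAAAAAAAAH/8P//8AAAAAAAAADgcf//8AAAAAAAAADAEf//8AAAAAAAAACAAf//8AAAAAAAAAGAA///8AAAAAAAAAGAD///8AAAAAAAAAEAD///8AAAAAAAAAEAH///0AAAAAAAAAMAH///sAAAAAAAAAMAH///MAAAAAAAAAMAP//8MAAAAAAAAAMAP//4cAAAAAAAAAMAP//wcAAAAAAAAAIAP//g8AAAAAAAAAIAf//g8AAAAAAAAAAAB//B8AAAAAAAAAAAAP+B8AAAAAAAAAAAAP+D8AAAAAAAAAAAAP8D8AAAAAAAAAAAAP4H8AAAAAAAAAAAAfgH8AAAAAAAAAAAA/AP8AAAAAAAAAAA/+AP8AAAAAAAAAAA/8AfgAAAAAAAAAAB/wAeAAAAAAAAAAAB+AA/gAAAAAAAAAABAAA9wAAAAAAAAAAAAAA94AAAAAAAAAAAAAB48AAAAAAAAAAAAABw8AAAAAAAAAAAAAAg8AAAAAAAAAAAAAAAcAAAAAAAAAAAAAAAc="/>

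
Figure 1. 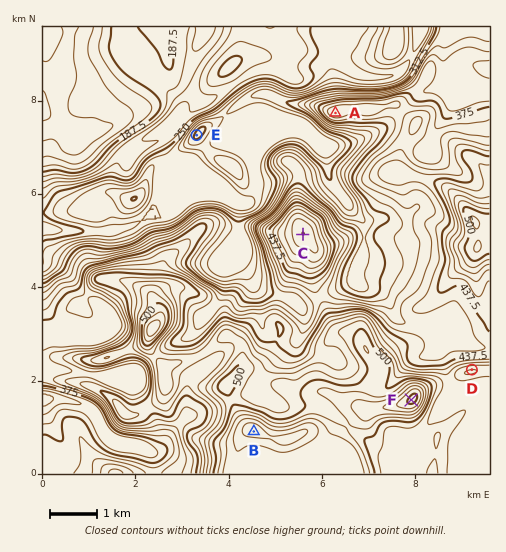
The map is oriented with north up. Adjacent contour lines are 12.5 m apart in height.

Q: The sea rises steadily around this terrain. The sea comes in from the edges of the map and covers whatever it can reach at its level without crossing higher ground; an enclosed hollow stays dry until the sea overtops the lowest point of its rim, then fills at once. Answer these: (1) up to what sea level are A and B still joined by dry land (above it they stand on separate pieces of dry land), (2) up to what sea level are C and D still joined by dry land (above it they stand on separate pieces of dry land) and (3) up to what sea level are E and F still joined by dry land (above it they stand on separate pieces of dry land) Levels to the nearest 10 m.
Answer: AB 400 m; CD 410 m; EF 290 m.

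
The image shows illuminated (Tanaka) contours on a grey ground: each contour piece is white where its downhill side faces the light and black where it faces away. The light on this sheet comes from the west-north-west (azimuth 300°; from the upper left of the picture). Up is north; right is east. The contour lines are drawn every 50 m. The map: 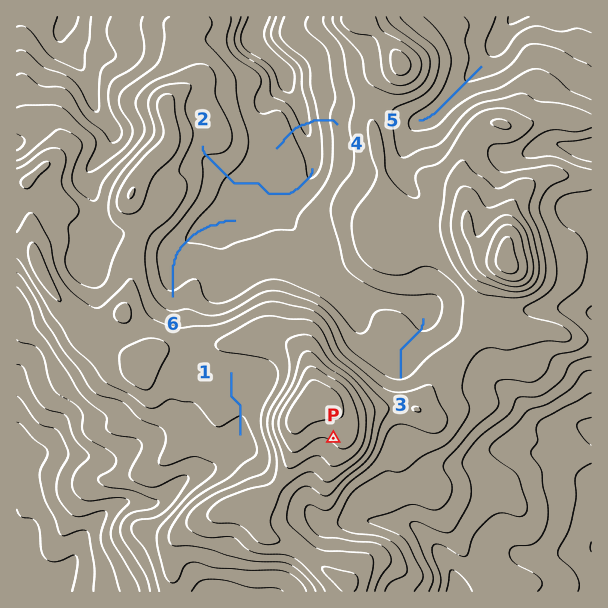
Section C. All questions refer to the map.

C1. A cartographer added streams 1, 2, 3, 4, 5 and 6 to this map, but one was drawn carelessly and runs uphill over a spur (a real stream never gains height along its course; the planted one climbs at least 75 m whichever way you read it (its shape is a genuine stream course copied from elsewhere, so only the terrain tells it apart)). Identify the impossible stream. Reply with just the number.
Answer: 4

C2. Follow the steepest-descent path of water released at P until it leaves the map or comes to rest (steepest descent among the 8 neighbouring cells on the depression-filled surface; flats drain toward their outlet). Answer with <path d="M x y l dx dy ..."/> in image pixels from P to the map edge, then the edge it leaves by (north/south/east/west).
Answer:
<path d="M333 438l-10 11 0 3-5 7 0 3-4 8 0 3-3 6 0 31 3 3 0 2 9 9 21 0 1-2 6 0 2-1 33 0 1 1 21 0 3 2 3 3 2 0 24 24 1 4 9 12 5 9 0 3 1 2 0 7 2 3"/>
exit: south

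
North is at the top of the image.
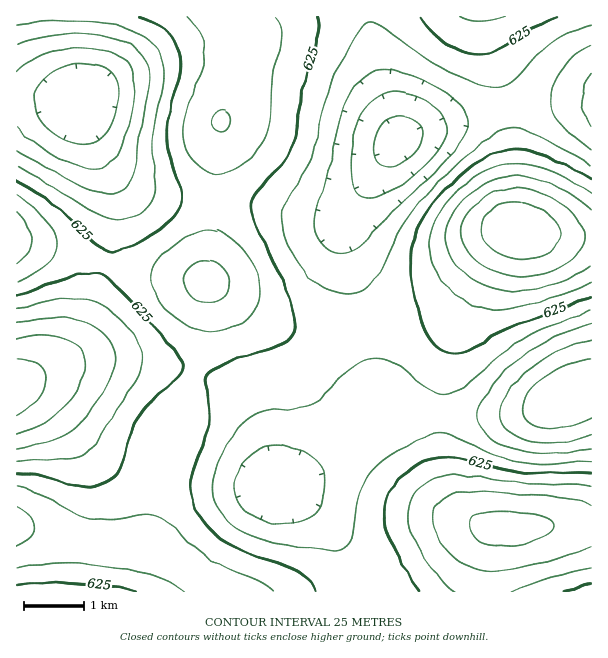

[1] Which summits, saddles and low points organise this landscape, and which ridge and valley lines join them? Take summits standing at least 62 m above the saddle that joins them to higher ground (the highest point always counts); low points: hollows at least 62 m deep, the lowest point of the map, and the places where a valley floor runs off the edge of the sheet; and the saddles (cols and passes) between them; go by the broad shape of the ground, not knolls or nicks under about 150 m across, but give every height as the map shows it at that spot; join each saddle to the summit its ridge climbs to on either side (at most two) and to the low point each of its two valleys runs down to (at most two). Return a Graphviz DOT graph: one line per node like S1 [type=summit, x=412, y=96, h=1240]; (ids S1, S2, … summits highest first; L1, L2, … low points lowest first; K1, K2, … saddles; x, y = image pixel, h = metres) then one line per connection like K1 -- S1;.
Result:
graph terrain {
  S1 [type=summit, x=519, y=230, h=746];
  S2 [type=summit, x=507, y=528, h=707];
  S3 [type=summit, x=17, y=239, h=691];
  L1 [type=low, x=81, y=101, h=500];
  L2 [type=low, x=566, y=398, h=503];
  L3 [type=low, x=17, y=389, h=510];
  L4 [type=low, x=398, y=140, h=513];
  K1 [type=saddle, x=216, y=203, h=638];
  K2 [type=saddle, x=102, y=263, h=628];
  K3 [type=saddle, x=194, y=374, h=626];
  K4 [type=saddle, x=365, y=326, h=610];
  K5 [type=saddle, x=359, y=569, h=603];
  K6 [type=saddle, x=441, y=414, h=594];
  K1 -- S3;
  K1 -- L1;
  K1 -- L4;
  K2 -- S3;
  K2 -- L1;
  K2 -- L3;
  K3 -- S3;
  K3 -- L2;
  K3 -- L3;
  K4 -- S1;
  K4 -- S3;
  K4 -- L2;
  K4 -- L4;
  K5 -- S2;
  K5 -- S3;
  K5 -- L2;
  K6 -- S1;
  K6 -- S2;
  K6 -- L2;
}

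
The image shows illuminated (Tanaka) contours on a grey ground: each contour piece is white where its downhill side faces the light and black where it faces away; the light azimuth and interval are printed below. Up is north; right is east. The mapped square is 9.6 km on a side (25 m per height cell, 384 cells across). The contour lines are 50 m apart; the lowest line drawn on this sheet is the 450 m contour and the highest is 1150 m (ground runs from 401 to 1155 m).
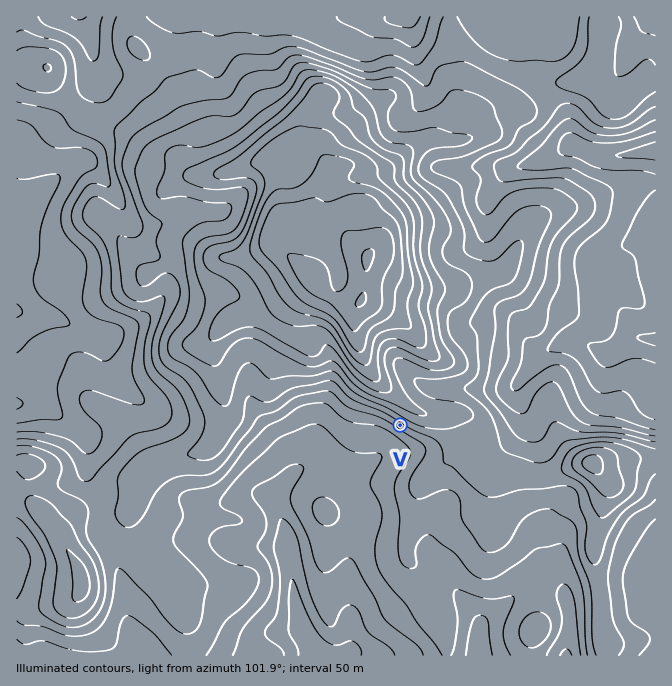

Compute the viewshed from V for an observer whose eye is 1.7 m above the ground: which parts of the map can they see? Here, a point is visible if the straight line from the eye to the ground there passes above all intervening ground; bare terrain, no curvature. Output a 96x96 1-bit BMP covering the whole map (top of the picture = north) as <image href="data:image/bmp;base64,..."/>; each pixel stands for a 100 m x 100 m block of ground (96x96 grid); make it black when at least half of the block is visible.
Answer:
<image width="96" height="96" href="data:image/bmp;base64,Qk2+BAAAAAAAAD4AAAAoAAAAYAAAAGAAAAABAAEAAAAAAIAEAAATCwAAEwsAAAIAAAAAAAAA////AAAAAAAAAAAf/8AAAAAAAAAAAAAP/4AAAAAAAAAAAAAf/4AAAAAAAAAAAAAf/wCAAAAAAAAAAAA//wGAAAAAAAAAMAB//wGAAAAAAAAAOAB+fwOAAAAAAAAAPAB8fwOAAAAAAAAAPAD//gPAAAAAAAAAPAH//gPAAAAAAAAAPAH//gPAAAAAAAAAPAP//gPgAAAAAAAAPA///gfgAAAAAAAAfB///AfgMAAAAAAAfD///Af/8AAAAAAA+H///AP/4AAAAAAB8H///AP/4AAAAAAB4H///AH/4AAAAAADwH//fAH/4AAAAAAHwH///AH/4AAAAAAPwH///AP/wAAAAAAPwH///Af/wAAAAAAfAH///A//gAAAAAAYAD///B//gAAAAAAAAD///j//4AAAAAAAABwP////8AAAAAAAABwP////+AgAAAAAAAAP/////h4AAAAAAAAP/////xgAAAAAAAAH/////4AAAAAAAAAH/////4AAAAAAAAAD/////gAAAAAAAAAD////8AAAAAAAAAAD////4AAAAAAAAAAB////4AAAAAAAAAAB//x/wAAAAAAAAAAB//h/gAAAAAAAAAAB//g/gAAAAAAAAAAB5/gfAAAAAAAAAAABw/gGAAAAAAAAAAABg/gAAAAAAAAAAAADg/gAAAAAAAAAAAADgfgAAAAAAAAAAAADABgAAAAAAAAAAAAHAAAAAAAAAAAAAAAHAAAAAAAAAAAAAAAHAAAAAAAAAAAAAAADgAAAAAAAAAAAAAADgAAAAAAAAAAAAAABgAAAAAAAAAAAAAAAAAAAAAAAAAAAAAAAAAAAAAAAAAAAAAAAAAAAAAAAAAAAAAAAAAAAAAAAAAAAAAAAAAAAAAAAAAAAAAAAAAAAAAAAAAAAAAAAAAAAAAAAAAAAAAAAAAAAAAAAAAAAAAAAAAAAAAAAAAAAAAAAAAAAAAAAAAAAAAAAAAAAAAAAAAAAAAAAAAAAAAAAAAAAAAAAAAAAAAAAAAAAAAAAAAAAAAAAAAAAAAAAAAAAAAAAAAAAAAAAAAAAAAAAAAAAAAAAAAAAAAAAAAAAAAAAAAAAAAAAAAAAAAAAAAAAAAAAAAAAAAAAAAAAAAAAAAAAAAAAAAAAAAAAAAAAAAAAAAAAAAAAAAAAAAAAAAAAAAAAAAAAAAAAAAAAAAAAAAAAAAAAAAAAAAAAAAAAAAAAAAAAAAAAAAAAAAAAAAAAAAAAAAAAAAAAAAAAAAAAAAAAAAAAAAAAAAAAAAAAAAAAAAAAAAAAAAAAAAAAAAAAAAAAAAAAAAAAAAAAAAAAAAAAAAAAAAAAAAAAAAAAAAAAAAAAAAAAAAAAAAAAAAAAAAAAAAAAAAAAAAAAAAAAAAAAAAAAAAAAAAAAAAAAAAAAAAAAAAAAAAAAAAAAAAAAAAAAAAAAAAAAAAAAAAAAAAAAAAAAAAAAAAAAAAAAAAAAAAAAAAAAAAAAAAAAAAAAAAAAAAAAAAAAAAAAAAAAAAAAAAAAAAAAAAAAAAAAAAAAAAAAAAAAAAA="/>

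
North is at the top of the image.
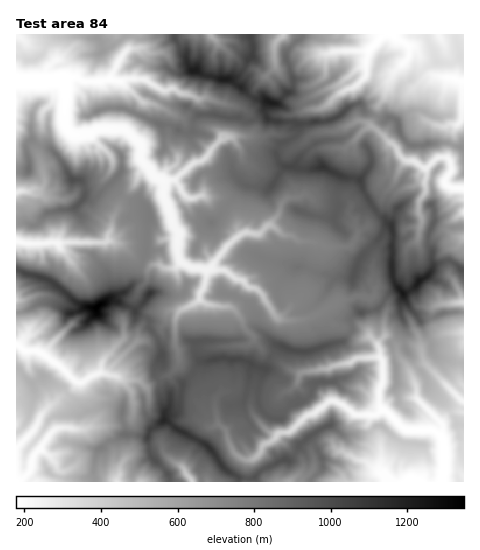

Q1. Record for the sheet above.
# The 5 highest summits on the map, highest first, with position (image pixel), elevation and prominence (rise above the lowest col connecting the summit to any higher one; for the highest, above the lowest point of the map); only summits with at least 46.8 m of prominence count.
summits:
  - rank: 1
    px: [97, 308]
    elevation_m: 1349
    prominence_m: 1171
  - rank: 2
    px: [403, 294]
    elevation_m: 1234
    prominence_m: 407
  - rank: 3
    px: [419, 281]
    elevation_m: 1222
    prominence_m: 71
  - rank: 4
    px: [271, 102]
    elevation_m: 1217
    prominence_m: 264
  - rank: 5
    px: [193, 71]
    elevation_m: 1216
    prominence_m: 157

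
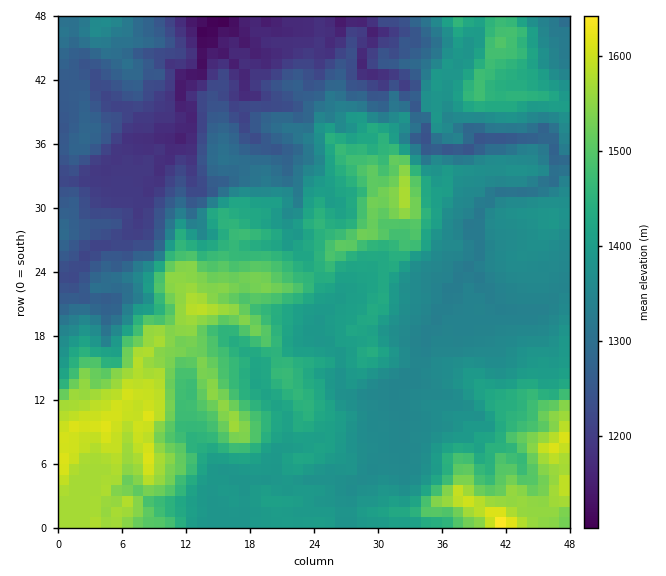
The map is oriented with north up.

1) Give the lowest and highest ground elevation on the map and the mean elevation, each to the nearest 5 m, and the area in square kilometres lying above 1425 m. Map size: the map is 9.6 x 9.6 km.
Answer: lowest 1095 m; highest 1655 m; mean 1380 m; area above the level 30.3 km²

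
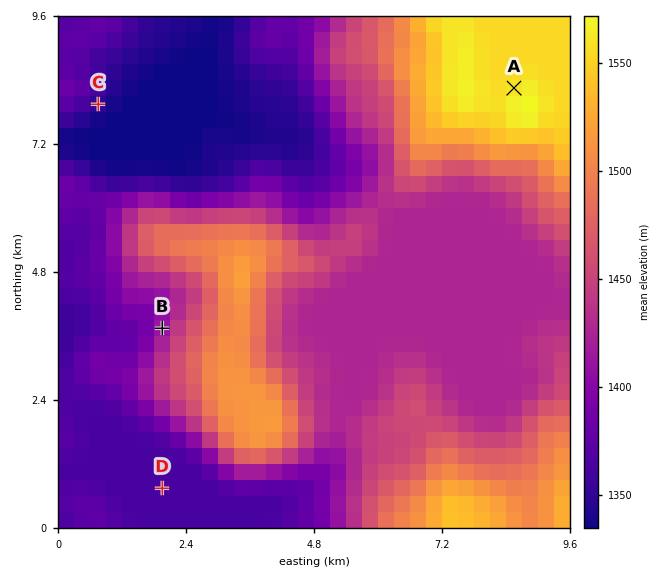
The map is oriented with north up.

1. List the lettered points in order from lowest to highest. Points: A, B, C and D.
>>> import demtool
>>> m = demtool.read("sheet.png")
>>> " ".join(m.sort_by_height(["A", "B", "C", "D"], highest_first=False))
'C D B A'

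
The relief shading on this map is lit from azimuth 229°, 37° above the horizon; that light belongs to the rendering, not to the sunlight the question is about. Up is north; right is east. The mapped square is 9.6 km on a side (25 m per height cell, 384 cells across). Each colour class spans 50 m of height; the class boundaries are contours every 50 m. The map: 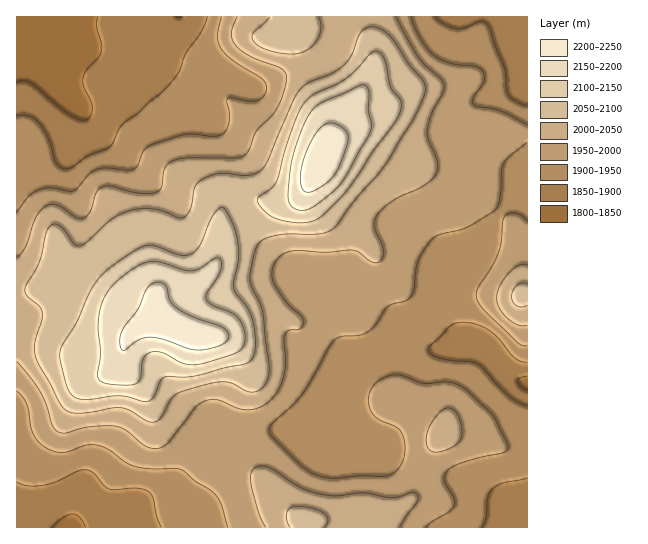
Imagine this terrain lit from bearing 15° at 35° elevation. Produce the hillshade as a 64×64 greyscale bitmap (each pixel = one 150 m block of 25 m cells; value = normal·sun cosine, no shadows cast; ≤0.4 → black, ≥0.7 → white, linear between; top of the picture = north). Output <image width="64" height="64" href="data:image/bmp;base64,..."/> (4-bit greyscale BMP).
<image width="64" height="64" href="data:image/bmp;base64,Qk12CAAAAAAAAHYAAAAoAAAAQAAAAEAAAAABAAQAAAAAAAAIAAATCwAAEwsAABAAAAAAAAAAAAAAABEREQAiIiIAMzMzAERERABVVVUAZmZmAHd3dwCIiIgAmZmZAKqqqgC7u7sAzMzMAN3d3QDu7u4A////AHd3d3d3d3iHd3d3dmZnd2ZmeJqpiHd4iHdmZnd4iIiId3d3d3d3d4d3d3d2Znd3Zmeau7qpiJmZh2Zmd4iZiIh3d2d3dmd3d3d3d2Zmd3d3ebze7cu7u7qXdneImZmId3dmZmZmZmZmd3d3ZmZ3d3ebzv/+7d3d3KmJmaqqmId3ZmZmZmZmZVVWd3dmZmd3eKzv///u7+7du6q7u6mId3ZmZmZmZmZlREVnd2ZmZ3iKze//7u7u7ty7u7qqmIdmZmZmZmZmZlRDNFZmZmZ3iKve7t3MzN3cy7uqmYh3ZlVVd3ZlVVVVVEMzRWZmZ3iavN3dy7qru7uqqph2ZmZVVVWHdlREVVVURDNFZnd4iavN3cu6mZmZmZmYdlREVVVWZ4dlQzRERERERFZnd4mau8zMuqmZmZmZmIh2RERWZniJd1QzMzM0RVRFVnd4mqu7zMupmZmZmYiId3ZmZneImap2VERDMzRFVEVnd4maqqqqqpmZmZmYh3d3eIiImZqqqndlVEMiM0RDRWd3iZmYiIiZiIiZmYh3d3eJqqqqqqqqd3ZUMhEjMzI1d3iJmHZVVniIiImZh3ZneJqqu7uqqrt3ZUMhERIhETV3d3h2VDM0Z3iIiZiHd3eImqu7y7u83WZUMyERAAABRndmZlVDMjRWeIiZmIiIiJmqu8zMvM7/VUMzMzIQAAJXdkQzMzMzRFZ4iZmZiJmZmqu83dzM7/9DMiNVVDEAFXh0IRESM0VWZ3iImZmZmqqrvM3dzM3u3DMiNWiHUyJXmGMQAAEjVniIiIiZmZmqq7vM3d3MzeyXQyNGiZl2VnmYUxAAABJGiZmHeImZmaq7zM3d3czdyFJERFeJmYd4iYZCEAAAATaauod4iJmZqrvMzN3d3dyVEGVWeIiId3iHUyEREQABR6u6h3eIiImaq7u7u8zdymIRd3iZmHd3eHUxASNEMzRpu7qId4h3d4mqqpmZq7umMRJ4iaqYd3eIdTESRWd3eJq7qYiIh3ZmeJmId3iIh2MQE4iaqqmHeJmHVFZ5qru8zLupiIiHZmZ3iHd3d3ZUIAASd4mqqpiImpmIirzN7u7dypmJmYdmZ3d3d3iHdUIQABJmeJqpmIiZqZq83e7//u3LmZmZh3d4iHd3iIdlQyEBI1Z4mZmZmJmZmrzN3e7u7cuqqqmYiJmYdneIiHZUQyNEZniJmZmZmZmaq7u7vN7u3LqqqZmaqph2eImId3ZmVmeIiIiZmqqqmZqqqpiJvN3Muqqpmqqph2d4mYiIiIiJmZmYiJmau7u6qru7mHiau7uqqZmaqYdmZ4mZmIiZmqvMqpiImZq8zMzM3u26iImqqqmZmZmYdmZ4mZmIiZmqvN26qYiZmavN3e///9upiZmZmIiIh3dmZ4mZmIiIiZqr3bqYiJqpq8ze///+3LqpmYh3d3ZmZmd4mZmIiIiImavNqpiJqqqqq83v/+3Lu7qpdmZVVEVWd4mZmIiIiIiJmrupiJq7u6qaq83dy6qru6h1QzIjNFZ4mqqZiId4iIiZqpmIq8zLuqmaq7u6mau7qGQxEBI0Z4maqpmId3eIiImamZm93cy7uqqru6qZq7uXVCAAATVniZqqmYd2Z3iIiaqpq97uy7u7zMzLupmquodUMQACRWeIiZmId2Znd4iJqqq87+26q8ze7ty5mZqph2VTIRI1Znd3d3d3d3d3iJmqqr3v7Kmbze//3KmJmZmId3ZDIiNFZ3d2Znd3d3eImaqqzf/sqavN7/3KmImqqqqql1QzIjRWZmZmd3iIiIiZqqrN7tyqvN7u25iImrzM3MuoZVQyNFZndmZ3eIiJmZmqmrze3Lze7typiJq83e7u25dmZlREVWd3Z3eImZmZmZmZq8zMze/typiau83v/+3Kl2eIdlVVZ3d3iJmZqpmZmYmqu7vN7typmavN3u/+3LqHeJmYdlZneImZmaqqmYiIiaqqq83typmazN3e7u26qYiImZmHZWZ4mqqqqqmId3eZqqqrzMupmrzN3d3t26mZmImaqphlVWeaqqqqmHdmZ5qru7u7upmrvMzM3cy6mZmZiZqqqYZlVnmqqqqYdmd3q7u7u7qpmrvMy8zLuqmZqqmZqqu7qXZlZ4mqqpmIiarMzMy7qpmqu7u7u6qZmZq7qZmqu7u6qHZmeZqqqqvN3czMzLupmaqqqqqpmYiJq8upmrvLu7qqmHZ4iZqrze//zMzMupiJmaqqqZmIiIm8y6mazd3Lqqqqh3d4mavN7//MzMupiIiJmaqpmZiImru6mave/tyqqrqod3eImazd3bvMuph3iIiZqqqqqZqqqpmIq9///cuqu6qZmIiImru7u7u6mIiIiZmqqqqqq7qYdnib3v/+3LqrvMzLqZiJqqq7u6mZmZmZmaqqqqqqmHVERoq97u7cu6vN7+3Lqqqqqqu7qZmZmZmZmZmZmZh1MhEjV5q83cy7u97//tzLu7u6qrqpmZqZmIiZmZmYdkIAAAE1aJq7u7u83//+3MzMy7qqqpmZmZiIiJmaqZhkIQARESNXiZmqzM3v/tzMu8y7qpmZmZmYh3iImZqqmGUyM0RERFaImZrN7u/tzLu7u7qpiJmZmYh3eImZqrupdlZ4iHd3eImZm97u7tzLu7u6qpmImZqZiIiJmZqru6mIiKq6qZmZqqqr3e7t3Lu7qqqqqZmZqpmIiImaqqu7qYiJq7uqqqq7qrvN3d3Lu7uqqqqq"/>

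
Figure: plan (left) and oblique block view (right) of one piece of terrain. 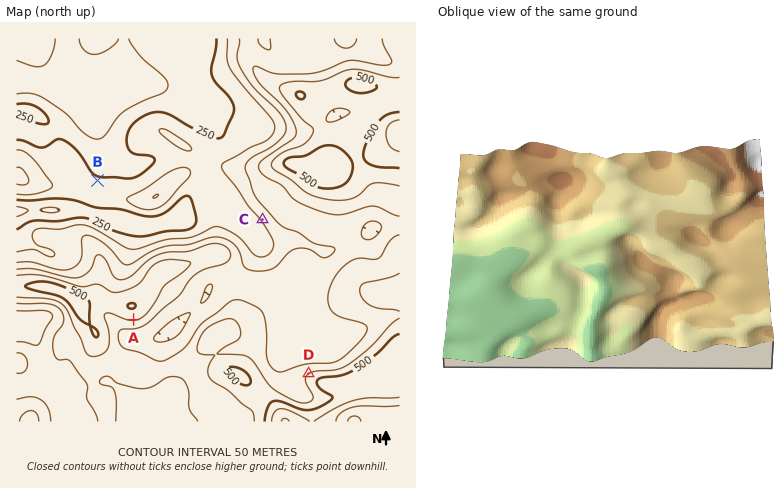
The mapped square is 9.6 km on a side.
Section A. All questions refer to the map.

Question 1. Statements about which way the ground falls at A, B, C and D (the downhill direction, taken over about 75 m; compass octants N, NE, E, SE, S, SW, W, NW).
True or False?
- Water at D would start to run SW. False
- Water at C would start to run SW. True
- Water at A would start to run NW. False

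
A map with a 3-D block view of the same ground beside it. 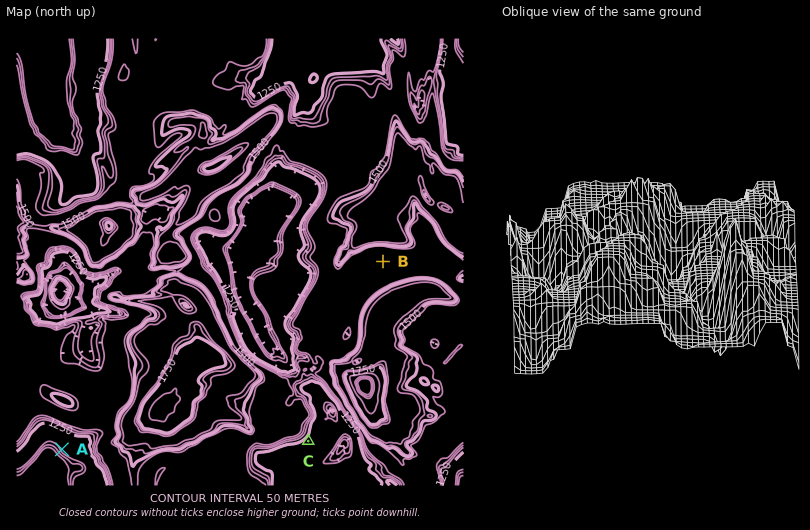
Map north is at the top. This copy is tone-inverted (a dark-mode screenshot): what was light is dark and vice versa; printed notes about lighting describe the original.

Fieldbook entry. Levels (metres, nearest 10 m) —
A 1220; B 1430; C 1250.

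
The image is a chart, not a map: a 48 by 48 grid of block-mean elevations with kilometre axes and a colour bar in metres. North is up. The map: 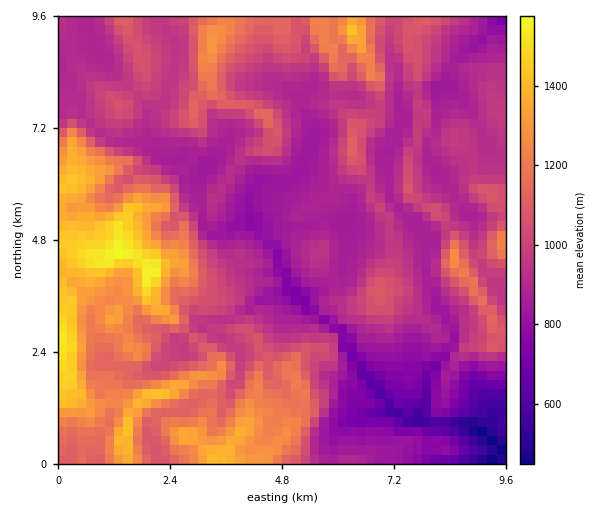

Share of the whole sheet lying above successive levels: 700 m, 96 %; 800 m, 91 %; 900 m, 68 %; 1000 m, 44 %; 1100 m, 29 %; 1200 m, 19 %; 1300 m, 10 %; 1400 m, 5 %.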